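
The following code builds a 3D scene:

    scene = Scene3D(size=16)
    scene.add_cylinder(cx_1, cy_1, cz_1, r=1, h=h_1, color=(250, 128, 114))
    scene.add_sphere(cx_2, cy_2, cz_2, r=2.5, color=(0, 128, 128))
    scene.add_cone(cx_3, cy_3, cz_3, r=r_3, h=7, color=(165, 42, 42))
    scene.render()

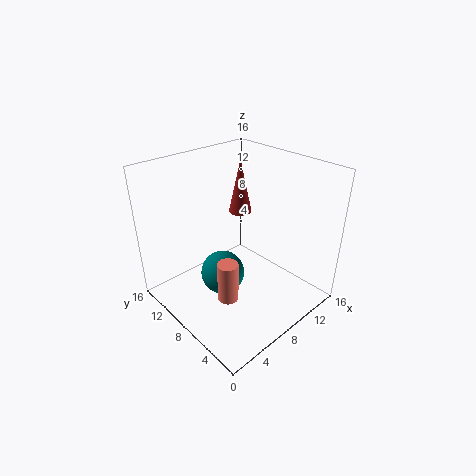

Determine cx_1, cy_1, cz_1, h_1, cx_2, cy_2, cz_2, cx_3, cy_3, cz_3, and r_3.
cx_1 = 3; cy_1 = 4; cz_1 = 5; h_1 = 4; cx_2 = 6.5; cy_2 = 9; cz_2 = 3.5; cx_3 = 13.5; cy_3 = 13.5; cz_3 = 7.5; r_3 = 1.5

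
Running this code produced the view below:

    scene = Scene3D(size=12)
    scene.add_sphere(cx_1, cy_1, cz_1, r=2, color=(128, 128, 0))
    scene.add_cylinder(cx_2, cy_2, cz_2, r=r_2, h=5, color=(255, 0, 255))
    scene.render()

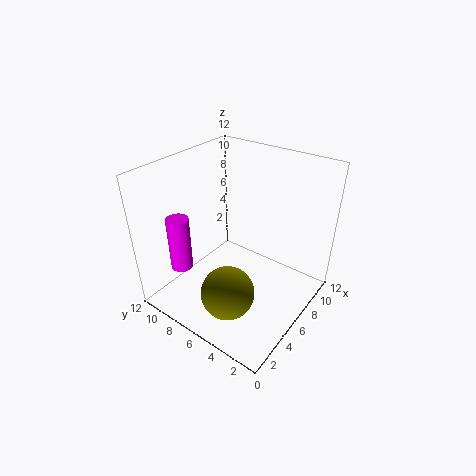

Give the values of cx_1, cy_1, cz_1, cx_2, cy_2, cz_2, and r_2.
cx_1 = 2; cy_1 = 4; cz_1 = 4; cx_2 = 4; cy_2 = 11; cz_2 = 2; r_2 = 1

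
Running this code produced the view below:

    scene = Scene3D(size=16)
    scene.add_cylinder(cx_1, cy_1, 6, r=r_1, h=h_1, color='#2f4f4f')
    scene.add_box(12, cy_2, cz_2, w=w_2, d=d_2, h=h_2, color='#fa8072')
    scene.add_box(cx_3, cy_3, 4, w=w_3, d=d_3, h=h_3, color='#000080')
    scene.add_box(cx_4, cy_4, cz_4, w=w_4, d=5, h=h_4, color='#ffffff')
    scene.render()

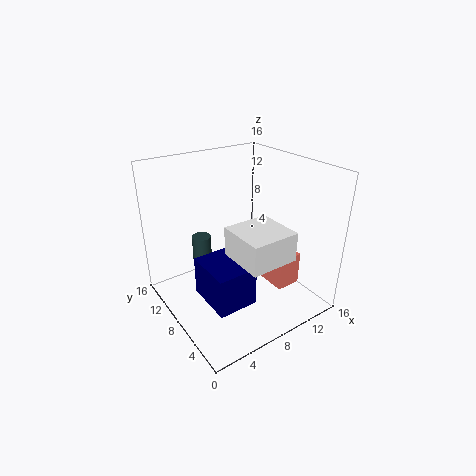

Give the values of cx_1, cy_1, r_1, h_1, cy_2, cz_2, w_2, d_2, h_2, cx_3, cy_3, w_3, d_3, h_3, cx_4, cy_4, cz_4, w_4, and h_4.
cx_1 = 4; cy_1 = 9; r_1 = 1; h_1 = 3; cy_2 = 5; cz_2 = 1; w_2 = 3; d_2 = 5; h_2 = 4; cx_3 = 2; cy_3 = 2; w_3 = 4; d_3 = 5; h_3 = 4; cx_4 = 5; cy_4 = 1; cz_4 = 8; w_4 = 5; h_4 = 3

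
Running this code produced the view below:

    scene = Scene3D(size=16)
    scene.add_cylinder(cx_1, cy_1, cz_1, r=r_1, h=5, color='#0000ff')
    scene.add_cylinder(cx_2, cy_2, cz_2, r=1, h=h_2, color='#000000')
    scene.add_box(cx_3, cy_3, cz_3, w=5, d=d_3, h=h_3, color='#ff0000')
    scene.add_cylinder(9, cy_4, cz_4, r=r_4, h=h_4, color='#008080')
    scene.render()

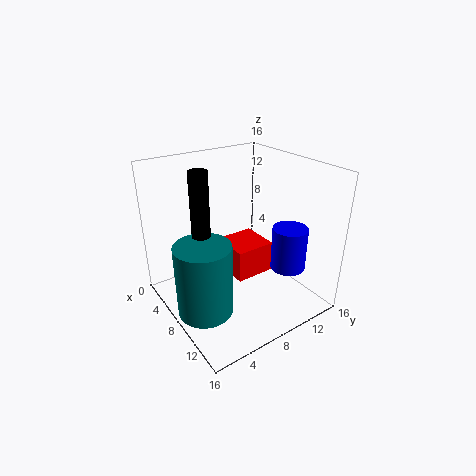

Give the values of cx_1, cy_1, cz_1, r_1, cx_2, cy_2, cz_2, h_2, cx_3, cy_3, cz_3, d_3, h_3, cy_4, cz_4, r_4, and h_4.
cx_1 = 11
cy_1 = 13
cz_1 = 4
r_1 = 2
cx_2 = 7
cy_2 = 4
cz_2 = 8
h_2 = 8
cx_3 = 2
cy_3 = 9
cz_3 = 1
d_3 = 5
h_3 = 4
cy_4 = 3
cz_4 = 1
r_4 = 3
h_4 = 8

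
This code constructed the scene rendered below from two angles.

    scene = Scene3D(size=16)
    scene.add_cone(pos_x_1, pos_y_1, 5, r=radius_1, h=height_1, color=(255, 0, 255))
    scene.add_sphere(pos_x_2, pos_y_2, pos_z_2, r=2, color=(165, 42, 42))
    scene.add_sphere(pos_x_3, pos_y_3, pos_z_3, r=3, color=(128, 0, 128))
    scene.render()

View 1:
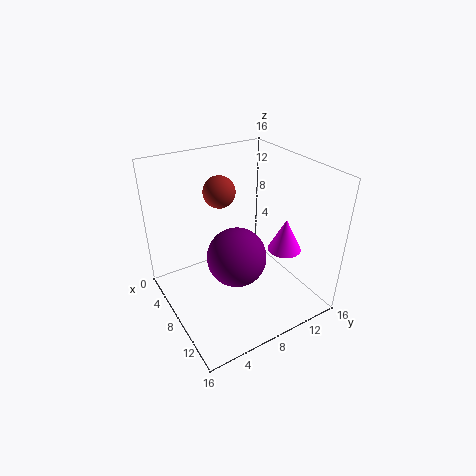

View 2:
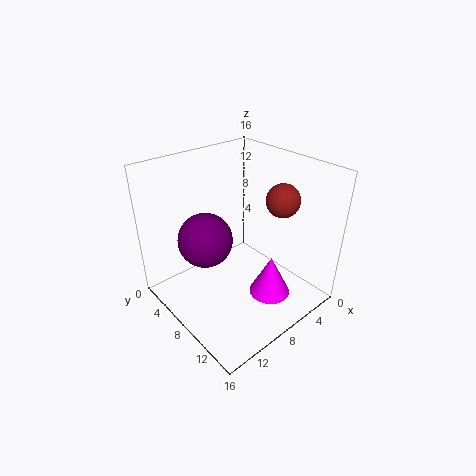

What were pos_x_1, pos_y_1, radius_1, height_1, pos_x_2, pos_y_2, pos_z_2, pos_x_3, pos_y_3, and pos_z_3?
pos_x_1 = 9, pos_y_1 = 14, radius_1 = 2, height_1 = 4, pos_x_2 = 2, pos_y_2 = 9, pos_z_2 = 11, pos_x_3 = 11, pos_y_3 = 6, pos_z_3 = 8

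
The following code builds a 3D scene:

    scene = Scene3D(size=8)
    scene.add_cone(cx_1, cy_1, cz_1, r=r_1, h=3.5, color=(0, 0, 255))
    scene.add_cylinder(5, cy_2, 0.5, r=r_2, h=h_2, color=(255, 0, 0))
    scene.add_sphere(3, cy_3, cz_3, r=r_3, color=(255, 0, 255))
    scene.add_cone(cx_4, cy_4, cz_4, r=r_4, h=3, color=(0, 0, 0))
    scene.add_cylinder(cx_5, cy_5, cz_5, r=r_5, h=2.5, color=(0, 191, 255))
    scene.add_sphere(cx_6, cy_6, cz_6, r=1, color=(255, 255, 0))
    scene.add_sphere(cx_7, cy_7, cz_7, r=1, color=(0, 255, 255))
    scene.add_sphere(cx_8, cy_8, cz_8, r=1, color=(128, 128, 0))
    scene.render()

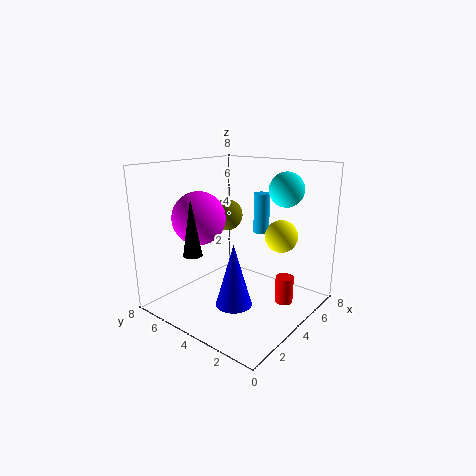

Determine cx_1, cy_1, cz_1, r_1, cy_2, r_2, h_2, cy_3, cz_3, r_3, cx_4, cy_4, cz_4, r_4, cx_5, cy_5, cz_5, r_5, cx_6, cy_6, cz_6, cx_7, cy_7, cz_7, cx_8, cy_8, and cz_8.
cx_1 = 3; cy_1 = 3.5; cz_1 = 0.5; r_1 = 1; cy_2 = 1.5; r_2 = 0.5; h_2 = 1.5; cy_3 = 6; cz_3 = 5; r_3 = 1.5; cx_4 = 1.5; cy_4 = 5; cz_4 = 3.5; r_4 = 0.5; cx_5 = 7; cy_5 = 4.5; cz_5 = 3.5; r_5 = 0.5; cx_6 = 7; cy_6 = 3; cz_6 = 3.5; cx_7 = 6.5; cy_7 = 2.5; cz_7 = 6.5; cx_8 = 6; cy_8 = 6.5; cz_8 = 4.5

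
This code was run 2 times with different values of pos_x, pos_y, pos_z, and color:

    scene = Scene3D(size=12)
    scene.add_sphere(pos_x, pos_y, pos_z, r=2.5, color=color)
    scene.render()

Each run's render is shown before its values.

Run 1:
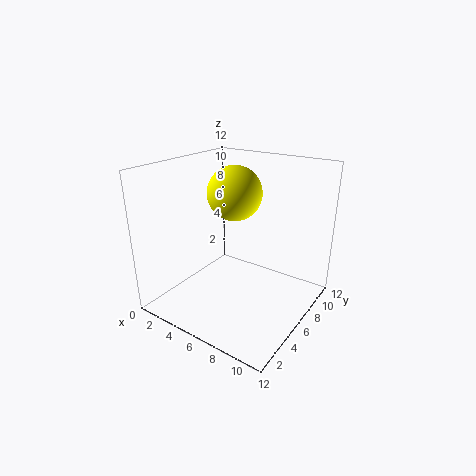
pos_x = 3.75; pos_y = 8.75; pos_z = 8.75; color = 'yellow'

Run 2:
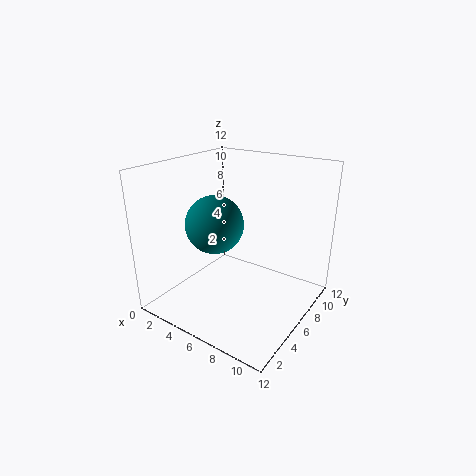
pos_x = 3.75; pos_y = 5.75; pos_z = 6.75; color = 'teal'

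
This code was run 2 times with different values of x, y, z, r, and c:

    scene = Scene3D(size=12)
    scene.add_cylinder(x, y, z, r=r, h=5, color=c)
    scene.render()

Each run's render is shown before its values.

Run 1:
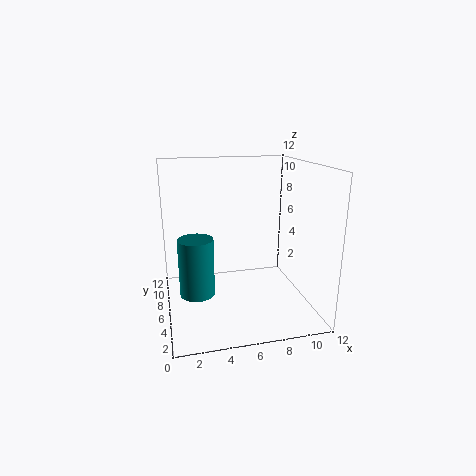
x = 2.5
y = 6.5
z = 1
r = 1.5
c = 'teal'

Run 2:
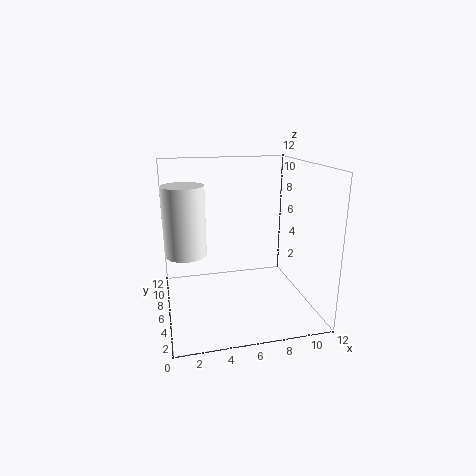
x = 1.5
y = 3.5
z = 6
r = 1.5
c = 'white'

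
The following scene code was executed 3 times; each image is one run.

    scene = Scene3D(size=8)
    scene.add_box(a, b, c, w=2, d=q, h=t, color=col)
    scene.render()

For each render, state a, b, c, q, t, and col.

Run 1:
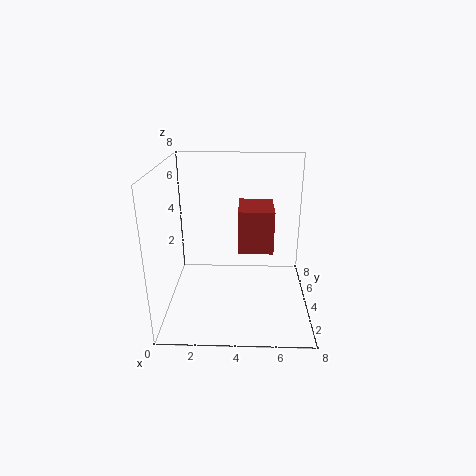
a = 4
b = 4
c = 3
q = 2.5
t = 2.5
col = 'brown'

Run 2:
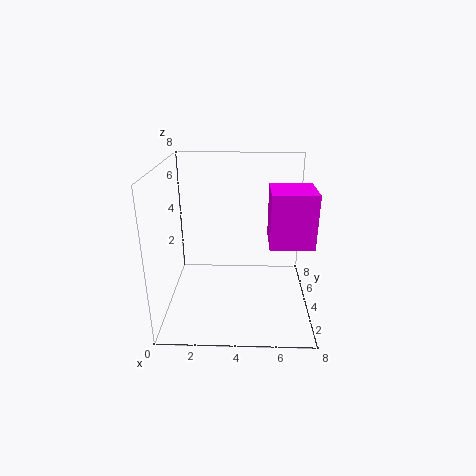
a = 5.5
b = 0.5
c = 5
q = 2
t = 2.5
col = 'magenta'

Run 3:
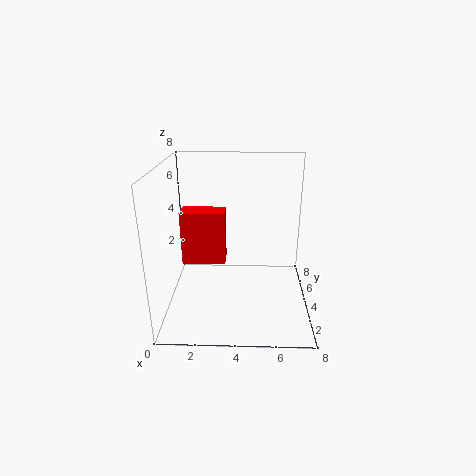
a = 1.5
b = 1
c = 4
q = 1
t = 2.5
col = 'red'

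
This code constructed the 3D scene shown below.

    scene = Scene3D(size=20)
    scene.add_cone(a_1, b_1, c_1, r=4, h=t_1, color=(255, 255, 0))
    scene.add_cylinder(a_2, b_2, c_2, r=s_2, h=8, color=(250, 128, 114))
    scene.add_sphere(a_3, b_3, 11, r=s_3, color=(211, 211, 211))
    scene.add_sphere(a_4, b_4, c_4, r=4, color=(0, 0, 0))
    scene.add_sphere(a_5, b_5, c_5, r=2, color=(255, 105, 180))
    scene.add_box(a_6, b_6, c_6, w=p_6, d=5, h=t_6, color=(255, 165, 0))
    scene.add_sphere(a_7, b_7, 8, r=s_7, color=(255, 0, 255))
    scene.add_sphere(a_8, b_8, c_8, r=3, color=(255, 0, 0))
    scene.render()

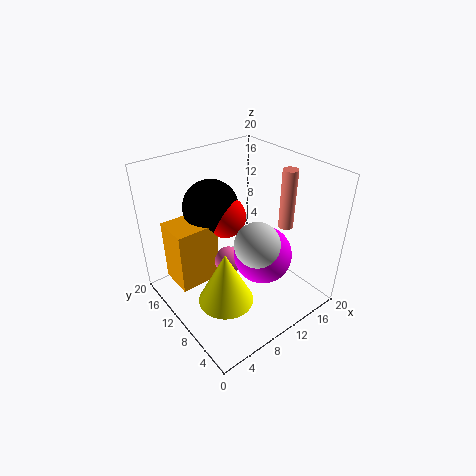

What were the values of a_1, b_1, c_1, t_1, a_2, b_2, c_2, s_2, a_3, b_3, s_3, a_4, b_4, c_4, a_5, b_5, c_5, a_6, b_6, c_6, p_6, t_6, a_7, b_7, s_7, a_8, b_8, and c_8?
a_1 = 7; b_1 = 9; c_1 = 1; t_1 = 8; a_2 = 15; b_2 = 6; c_2 = 12; s_2 = 1; a_3 = 10; b_3 = 6; s_3 = 3; a_4 = 9; b_4 = 15; c_4 = 13; a_5 = 9; b_5 = 11; c_5 = 6; a_6 = 2; b_6 = 12; c_6 = 3; p_6 = 6; t_6 = 9; a_7 = 12; b_7 = 7; s_7 = 4; a_8 = 10; b_8 = 13; c_8 = 12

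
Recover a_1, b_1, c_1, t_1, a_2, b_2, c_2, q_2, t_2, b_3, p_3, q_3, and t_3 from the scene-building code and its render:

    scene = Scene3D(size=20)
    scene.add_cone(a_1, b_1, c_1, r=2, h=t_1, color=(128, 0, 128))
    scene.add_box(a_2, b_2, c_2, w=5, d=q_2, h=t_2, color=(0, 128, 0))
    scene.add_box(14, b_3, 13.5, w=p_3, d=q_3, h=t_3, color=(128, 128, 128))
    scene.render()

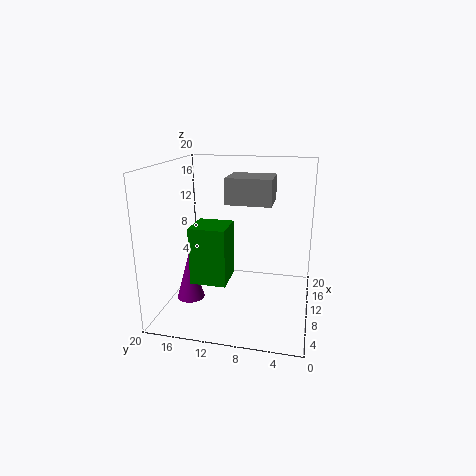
a_1 = 9, b_1 = 17, c_1 = 0.5, t_1 = 7, a_2 = 6.5, b_2 = 11, c_2 = 4, q_2 = 5, t_2 = 8, b_3 = 6, p_3 = 6, q_3 = 7, t_3 = 4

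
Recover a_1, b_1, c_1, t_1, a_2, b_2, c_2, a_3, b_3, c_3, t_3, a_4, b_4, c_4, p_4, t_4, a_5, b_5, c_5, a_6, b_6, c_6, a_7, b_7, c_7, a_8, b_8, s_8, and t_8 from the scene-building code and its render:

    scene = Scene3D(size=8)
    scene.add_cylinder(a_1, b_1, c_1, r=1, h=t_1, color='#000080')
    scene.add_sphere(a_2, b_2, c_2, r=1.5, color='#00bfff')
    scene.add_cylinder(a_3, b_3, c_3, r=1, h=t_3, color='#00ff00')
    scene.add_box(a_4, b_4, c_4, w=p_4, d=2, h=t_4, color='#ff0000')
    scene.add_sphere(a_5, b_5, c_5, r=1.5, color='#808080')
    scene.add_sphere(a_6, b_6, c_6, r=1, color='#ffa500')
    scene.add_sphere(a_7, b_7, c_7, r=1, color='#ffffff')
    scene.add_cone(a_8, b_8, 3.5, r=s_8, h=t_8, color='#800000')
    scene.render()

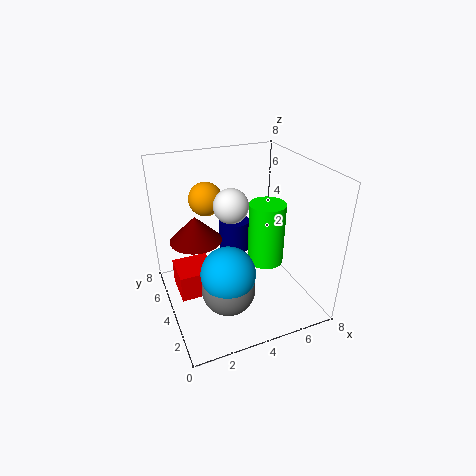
a_1 = 5
b_1 = 7
c_1 = 1.5
t_1 = 2
a_2 = 3
b_2 = 3
c_2 = 2.5
a_3 = 5.5
b_3 = 3.5
c_3 = 2.5
t_3 = 3.5
a_4 = 0.5
b_4 = 3.5
c_4 = 1
p_4 = 2
t_4 = 1.5
a_5 = 3
b_5 = 3
c_5 = 1.5
a_6 = 3
b_6 = 6.5
c_6 = 5.5
a_7 = 4
b_7 = 5
c_7 = 5.5
a_8 = 2
b_8 = 5.5
s_8 = 1.5
t_8 = 1.5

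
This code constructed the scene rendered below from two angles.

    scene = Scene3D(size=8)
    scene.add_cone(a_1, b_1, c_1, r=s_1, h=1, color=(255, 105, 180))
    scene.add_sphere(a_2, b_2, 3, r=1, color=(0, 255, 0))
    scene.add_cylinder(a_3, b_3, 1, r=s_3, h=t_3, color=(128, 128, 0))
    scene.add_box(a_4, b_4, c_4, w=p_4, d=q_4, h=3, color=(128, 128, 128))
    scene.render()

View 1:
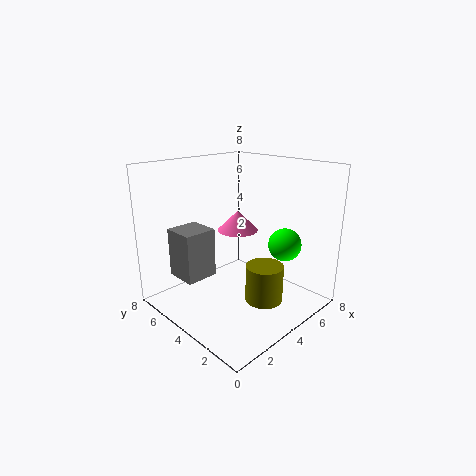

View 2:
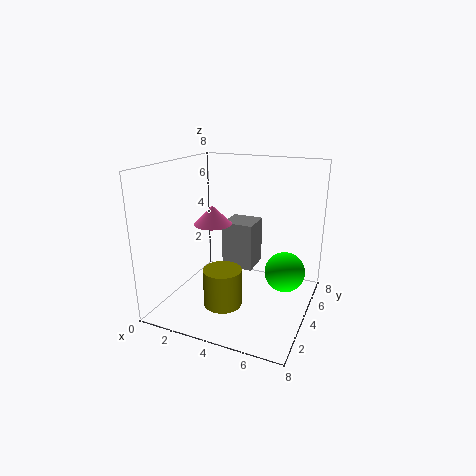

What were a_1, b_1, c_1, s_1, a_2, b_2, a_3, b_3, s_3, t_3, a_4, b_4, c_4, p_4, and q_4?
a_1 = 3, b_1 = 3, c_1 = 5, s_1 = 1, a_2 = 7, b_2 = 3, a_3 = 4, b_3 = 2, s_3 = 1, t_3 = 2, a_4 = 2, b_4 = 6, c_4 = 1, p_4 = 2, q_4 = 2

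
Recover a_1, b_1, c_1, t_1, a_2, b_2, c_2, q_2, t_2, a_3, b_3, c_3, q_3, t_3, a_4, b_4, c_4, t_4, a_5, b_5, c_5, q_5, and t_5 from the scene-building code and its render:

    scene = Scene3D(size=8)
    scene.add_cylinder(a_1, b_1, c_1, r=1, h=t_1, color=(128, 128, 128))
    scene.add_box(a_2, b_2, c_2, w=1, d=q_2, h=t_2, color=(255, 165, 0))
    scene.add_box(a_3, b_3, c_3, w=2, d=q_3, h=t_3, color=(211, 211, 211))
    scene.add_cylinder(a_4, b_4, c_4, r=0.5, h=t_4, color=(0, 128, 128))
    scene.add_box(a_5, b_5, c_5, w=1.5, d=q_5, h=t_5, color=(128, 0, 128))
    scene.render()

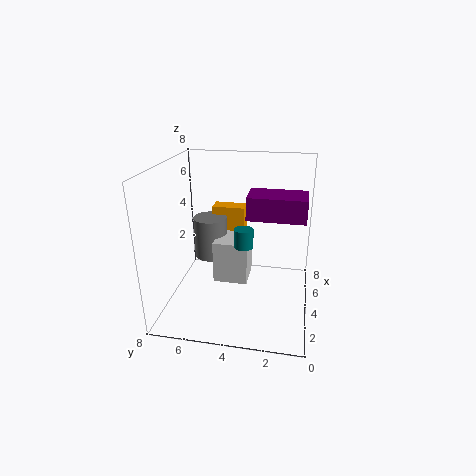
a_1 = 5.5; b_1 = 6; c_1 = 2; t_1 = 2.5; a_2 = 6; b_2 = 4; c_2 = 3.5; q_2 = 2; t_2 = 1.5; a_3 = 4; b_3 = 3.5; c_3 = 1; q_3 = 2; t_3 = 2.5; a_4 = 3; b_4 = 3.5; c_4 = 4; t_4 = 1; a_5 = 0.5; b_5 = 0.5; c_5 = 6.5; q_5 = 2.5; t_5 = 1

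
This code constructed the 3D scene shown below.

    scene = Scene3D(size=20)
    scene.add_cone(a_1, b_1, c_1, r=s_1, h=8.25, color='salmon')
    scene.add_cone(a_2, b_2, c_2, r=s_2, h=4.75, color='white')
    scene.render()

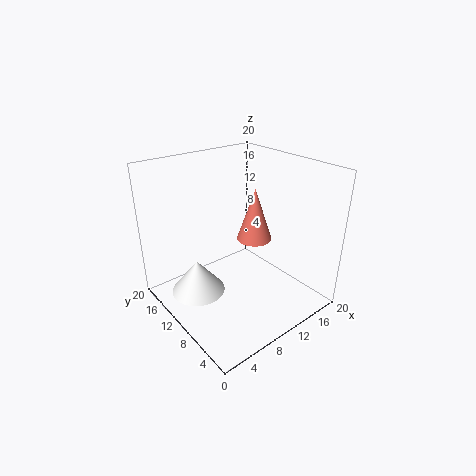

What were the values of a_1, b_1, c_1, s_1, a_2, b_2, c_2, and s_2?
a_1 = 15.75, b_1 = 13, c_1 = 6.75, s_1 = 2.75, a_2 = 4.5, b_2 = 12.25, c_2 = 2.5, s_2 = 3.75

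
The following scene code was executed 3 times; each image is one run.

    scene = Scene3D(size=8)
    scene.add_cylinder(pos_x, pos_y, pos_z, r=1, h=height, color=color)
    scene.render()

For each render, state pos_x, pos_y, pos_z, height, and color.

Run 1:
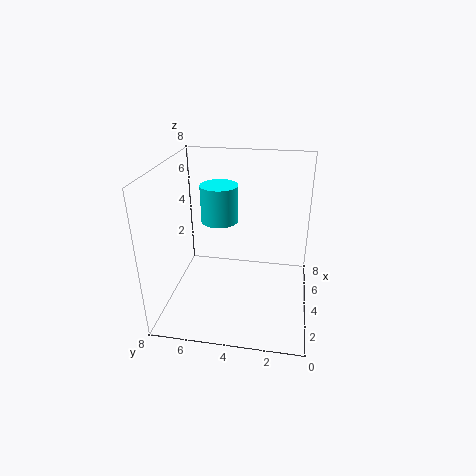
pos_x = 4
pos_y = 5
pos_z = 5
height = 2
color = 'cyan'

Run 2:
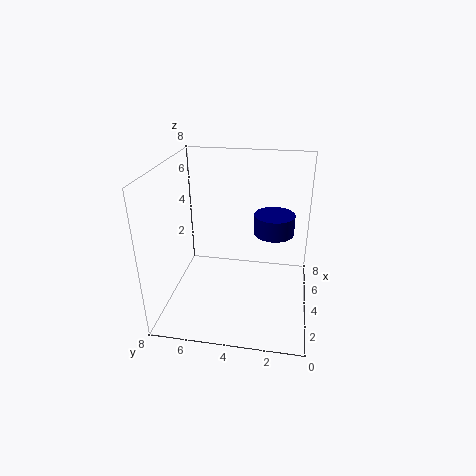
pos_x = 3
pos_y = 2
pos_z = 5
height = 1
color = 'navy'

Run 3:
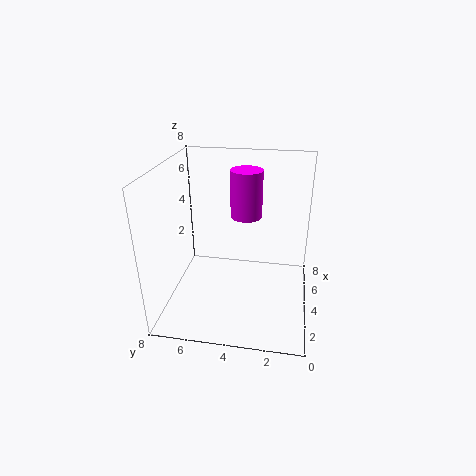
pos_x = 7
pos_y = 4
pos_z = 4
height = 3
color = 'magenta'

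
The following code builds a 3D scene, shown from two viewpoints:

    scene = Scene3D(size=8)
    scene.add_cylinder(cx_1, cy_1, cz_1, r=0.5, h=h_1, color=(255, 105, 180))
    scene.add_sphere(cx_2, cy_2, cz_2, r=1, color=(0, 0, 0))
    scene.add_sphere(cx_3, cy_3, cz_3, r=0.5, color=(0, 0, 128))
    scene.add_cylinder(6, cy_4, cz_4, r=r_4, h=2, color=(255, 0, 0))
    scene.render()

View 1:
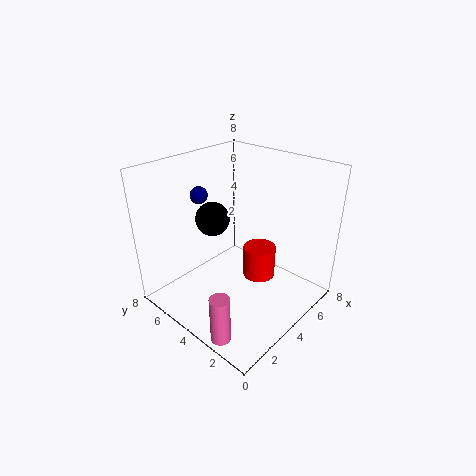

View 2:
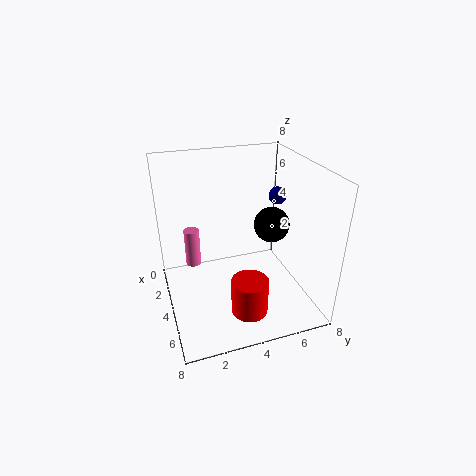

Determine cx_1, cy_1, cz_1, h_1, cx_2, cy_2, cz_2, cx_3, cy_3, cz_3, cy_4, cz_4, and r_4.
cx_1 = 0.5; cy_1 = 2; cz_1 = 0.5; h_1 = 2.5; cx_2 = 4; cy_2 = 6; cz_2 = 4.5; cx_3 = 3.5; cy_3 = 6.5; cz_3 = 6; cy_4 = 4; cz_4 = 0.5; r_4 = 1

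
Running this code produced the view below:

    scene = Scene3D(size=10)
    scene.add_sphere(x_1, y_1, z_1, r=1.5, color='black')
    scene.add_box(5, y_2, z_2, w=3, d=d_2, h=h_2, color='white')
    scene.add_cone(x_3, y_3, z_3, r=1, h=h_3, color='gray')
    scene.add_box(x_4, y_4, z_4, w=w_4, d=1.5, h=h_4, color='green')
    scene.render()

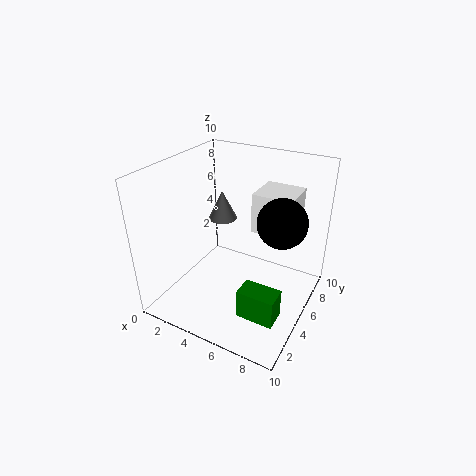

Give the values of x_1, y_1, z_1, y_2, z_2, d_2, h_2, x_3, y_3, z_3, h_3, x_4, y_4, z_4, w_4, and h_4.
x_1 = 8.5, y_1 = 4, z_1 = 7.5, y_2 = 7, z_2 = 4.5, d_2 = 3, h_2 = 3, x_3 = 3.5, y_3 = 5.5, z_3 = 6, h_3 = 2, x_4 = 6.5, y_4 = 2, z_4 = 1, w_4 = 2.5, h_4 = 2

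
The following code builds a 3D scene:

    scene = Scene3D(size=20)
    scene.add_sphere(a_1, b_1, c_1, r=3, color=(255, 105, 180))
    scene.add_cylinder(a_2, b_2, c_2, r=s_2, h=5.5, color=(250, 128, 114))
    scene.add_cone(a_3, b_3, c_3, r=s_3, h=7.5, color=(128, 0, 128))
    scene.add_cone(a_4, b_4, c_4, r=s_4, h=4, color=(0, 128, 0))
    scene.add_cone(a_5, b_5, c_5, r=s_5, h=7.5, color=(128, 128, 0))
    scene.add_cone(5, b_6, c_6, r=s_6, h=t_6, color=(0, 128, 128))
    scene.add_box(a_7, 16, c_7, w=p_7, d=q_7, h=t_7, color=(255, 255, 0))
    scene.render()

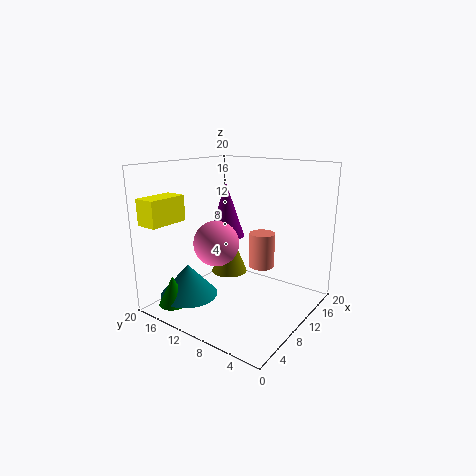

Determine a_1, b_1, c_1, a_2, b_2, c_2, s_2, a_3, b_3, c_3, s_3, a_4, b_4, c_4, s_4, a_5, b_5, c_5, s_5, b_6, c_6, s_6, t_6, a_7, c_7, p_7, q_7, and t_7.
a_1 = 6.5
b_1 = 11
c_1 = 10
a_2 = 16.5
b_2 = 10
c_2 = 3.5
s_2 = 2
a_3 = 10
b_3 = 12
c_3 = 10
s_3 = 2.5
a_4 = 2.5
b_4 = 15.5
c_4 = 1.5
s_4 = 2
a_5 = 16.5
b_5 = 16.5
c_5 = 1
s_5 = 3
b_6 = 15
c_6 = 2
s_6 = 4
t_6 = 4.5
a_7 = 0.5
c_7 = 12.5
p_7 = 5.5
q_7 = 3
t_7 = 3.5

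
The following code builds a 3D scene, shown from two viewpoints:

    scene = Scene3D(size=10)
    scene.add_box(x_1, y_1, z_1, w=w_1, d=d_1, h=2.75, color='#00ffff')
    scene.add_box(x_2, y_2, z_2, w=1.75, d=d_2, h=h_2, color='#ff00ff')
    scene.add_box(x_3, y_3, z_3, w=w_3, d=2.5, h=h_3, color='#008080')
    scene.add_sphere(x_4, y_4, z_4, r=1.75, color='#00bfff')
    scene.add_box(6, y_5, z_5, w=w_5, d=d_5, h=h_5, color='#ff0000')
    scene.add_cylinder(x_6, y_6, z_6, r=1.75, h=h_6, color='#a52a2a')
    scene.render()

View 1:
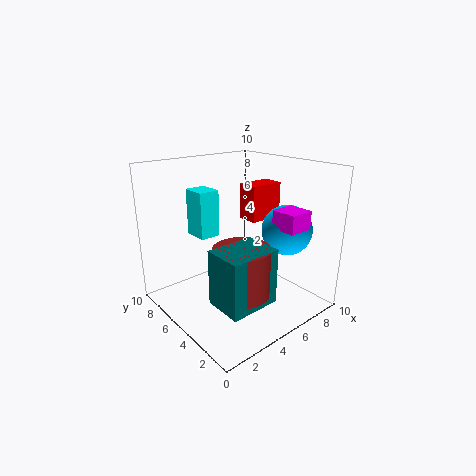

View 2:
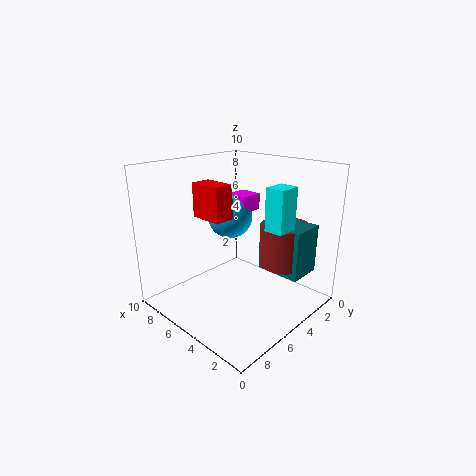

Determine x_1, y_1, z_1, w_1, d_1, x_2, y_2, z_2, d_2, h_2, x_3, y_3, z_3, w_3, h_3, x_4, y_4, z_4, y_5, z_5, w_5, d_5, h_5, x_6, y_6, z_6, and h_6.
x_1 = 1.25
y_1 = 3.75
z_1 = 6.25
w_1 = 1.25
d_1 = 1.5
x_2 = 6.25
y_2 = 1.25
z_2 = 6
d_2 = 1.75
h_2 = 1.25
x_3 = 1.25
y_3 = 0.75
z_3 = 2.25
w_3 = 3.25
h_3 = 3.5
x_4 = 7.75
y_4 = 3
z_4 = 5.5
y_5 = 4.5
z_5 = 6
w_5 = 2.5
d_5 = 1.5
h_5 = 2.5
x_6 = 3
y_6 = 2.25
z_6 = 2.75
h_6 = 3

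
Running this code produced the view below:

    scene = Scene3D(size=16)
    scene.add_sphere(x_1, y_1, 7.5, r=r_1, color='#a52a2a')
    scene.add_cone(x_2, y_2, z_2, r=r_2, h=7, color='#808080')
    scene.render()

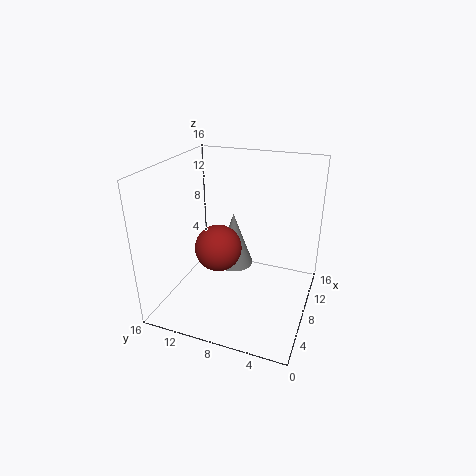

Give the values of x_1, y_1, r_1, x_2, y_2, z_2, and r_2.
x_1 = 6; y_1 = 9.5; r_1 = 2.5; x_2 = 13; y_2 = 10.5; z_2 = 1.5; r_2 = 2.5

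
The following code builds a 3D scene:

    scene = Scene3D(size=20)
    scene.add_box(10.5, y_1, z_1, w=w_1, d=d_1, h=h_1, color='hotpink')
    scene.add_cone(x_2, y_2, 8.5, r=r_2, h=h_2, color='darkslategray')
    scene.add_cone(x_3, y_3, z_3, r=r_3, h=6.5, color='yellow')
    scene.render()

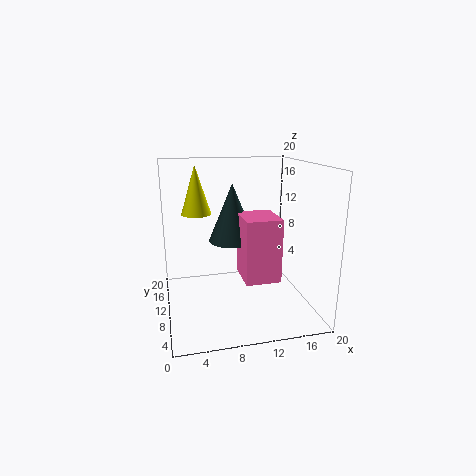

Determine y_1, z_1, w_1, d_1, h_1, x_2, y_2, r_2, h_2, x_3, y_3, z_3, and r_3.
y_1 = 7, z_1 = 4, w_1 = 5, d_1 = 6, h_1 = 9, x_2 = 10, y_2 = 13.5, r_2 = 3.5, h_2 = 8.5, x_3 = 4.5, y_3 = 11, z_3 = 13.5, r_3 = 2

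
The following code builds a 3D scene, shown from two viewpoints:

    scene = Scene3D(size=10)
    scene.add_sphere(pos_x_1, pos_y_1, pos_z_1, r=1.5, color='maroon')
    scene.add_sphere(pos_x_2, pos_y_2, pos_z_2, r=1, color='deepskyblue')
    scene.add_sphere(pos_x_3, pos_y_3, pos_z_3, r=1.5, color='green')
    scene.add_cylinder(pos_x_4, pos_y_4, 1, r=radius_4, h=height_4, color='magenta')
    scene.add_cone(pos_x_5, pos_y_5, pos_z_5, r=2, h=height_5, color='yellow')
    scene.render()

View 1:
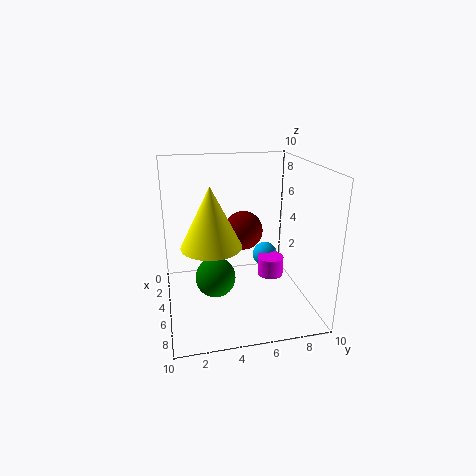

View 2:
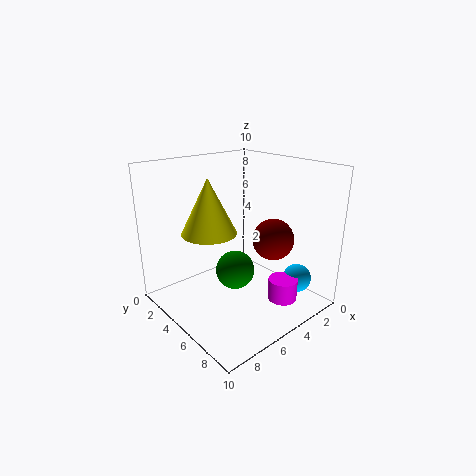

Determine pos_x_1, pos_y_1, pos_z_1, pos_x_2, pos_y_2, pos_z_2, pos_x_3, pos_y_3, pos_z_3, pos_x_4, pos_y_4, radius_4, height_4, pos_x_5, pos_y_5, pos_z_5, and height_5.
pos_x_1 = 2.5; pos_y_1 = 6; pos_z_1 = 4.5; pos_x_2 = 2; pos_y_2 = 8; pos_z_2 = 2; pos_x_3 = 4; pos_y_3 = 3.5; pos_z_3 = 1.5; pos_x_4 = 3.5; pos_y_4 = 8; radius_4 = 1; height_4 = 1.5; pos_x_5 = 6; pos_y_5 = 3; pos_z_5 = 5; height_5 = 4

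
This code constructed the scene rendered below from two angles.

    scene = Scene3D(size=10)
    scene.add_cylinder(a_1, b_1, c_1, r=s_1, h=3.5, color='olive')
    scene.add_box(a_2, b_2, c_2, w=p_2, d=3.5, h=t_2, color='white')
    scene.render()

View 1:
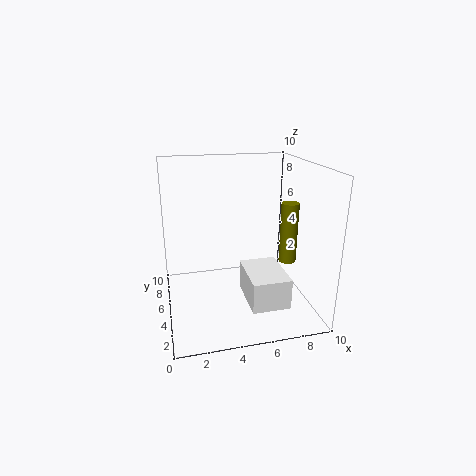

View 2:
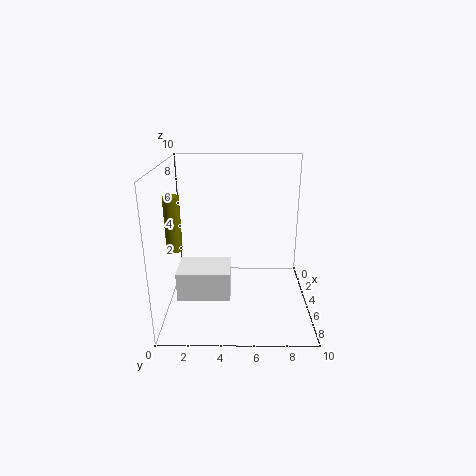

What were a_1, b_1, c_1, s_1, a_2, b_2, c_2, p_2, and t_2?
a_1 = 7, b_1 = 1, c_1 = 5, s_1 = 0.5, a_2 = 5, b_2 = 1, c_2 = 1.5, p_2 = 2.5, t_2 = 2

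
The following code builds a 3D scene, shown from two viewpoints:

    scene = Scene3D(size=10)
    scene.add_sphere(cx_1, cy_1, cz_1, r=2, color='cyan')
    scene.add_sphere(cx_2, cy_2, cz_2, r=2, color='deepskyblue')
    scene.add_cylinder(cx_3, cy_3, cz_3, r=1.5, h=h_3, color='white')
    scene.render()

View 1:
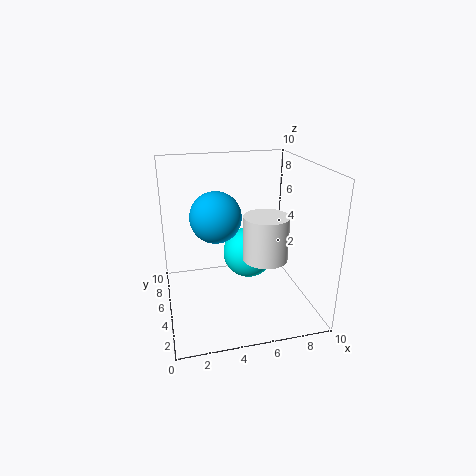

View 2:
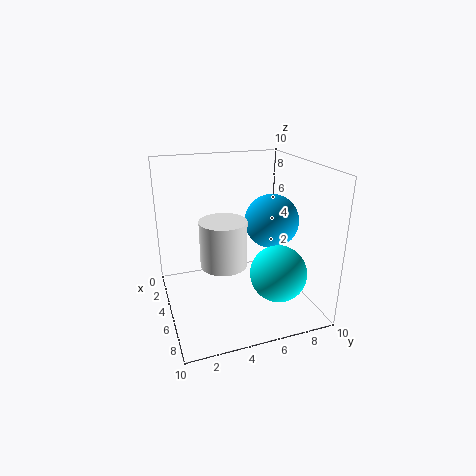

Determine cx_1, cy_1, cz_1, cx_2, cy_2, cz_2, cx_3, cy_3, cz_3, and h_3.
cx_1 = 6.5, cy_1 = 7.5, cz_1 = 2.5, cx_2 = 4, cy_2 = 8, cz_2 = 5.5, cx_3 = 6.5, cy_3 = 3.5, cz_3 = 4, h_3 = 3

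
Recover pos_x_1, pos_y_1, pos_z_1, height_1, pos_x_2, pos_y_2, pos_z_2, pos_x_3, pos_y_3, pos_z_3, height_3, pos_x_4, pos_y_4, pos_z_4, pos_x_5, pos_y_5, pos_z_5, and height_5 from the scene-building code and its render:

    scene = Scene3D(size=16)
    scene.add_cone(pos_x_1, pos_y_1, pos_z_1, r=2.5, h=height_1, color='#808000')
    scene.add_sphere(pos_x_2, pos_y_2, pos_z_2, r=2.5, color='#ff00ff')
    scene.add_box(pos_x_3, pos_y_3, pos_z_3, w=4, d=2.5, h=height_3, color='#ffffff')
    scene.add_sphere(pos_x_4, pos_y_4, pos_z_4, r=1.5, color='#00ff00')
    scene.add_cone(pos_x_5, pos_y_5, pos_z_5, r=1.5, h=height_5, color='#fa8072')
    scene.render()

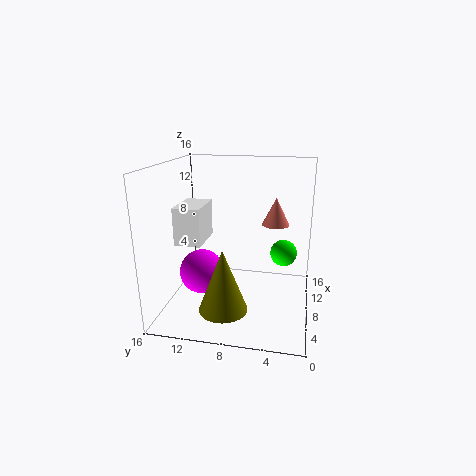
pos_x_1 = 3; pos_y_1 = 8.5; pos_z_1 = 2; height_1 = 6.5; pos_x_2 = 7; pos_y_2 = 12; pos_z_2 = 4; pos_x_3 = 1; pos_y_3 = 10; pos_z_3 = 9.5; height_3 = 3.5; pos_x_4 = 9.5; pos_y_4 = 3; pos_z_4 = 6; pos_x_5 = 9; pos_y_5 = 4; pos_z_5 = 9.5; height_5 = 3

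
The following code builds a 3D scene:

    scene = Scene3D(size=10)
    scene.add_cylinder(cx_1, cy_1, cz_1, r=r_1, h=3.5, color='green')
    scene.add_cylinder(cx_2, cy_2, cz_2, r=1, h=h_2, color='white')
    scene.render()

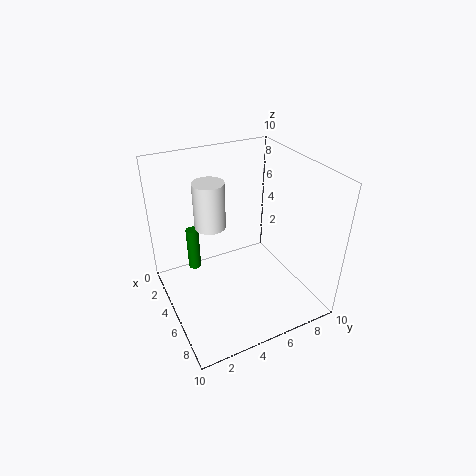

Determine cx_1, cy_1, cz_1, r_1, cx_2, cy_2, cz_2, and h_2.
cx_1 = 1; cy_1 = 3; cz_1 = 0.5; r_1 = 0.5; cx_2 = 5; cy_2 = 3; cz_2 = 6.5; h_2 = 3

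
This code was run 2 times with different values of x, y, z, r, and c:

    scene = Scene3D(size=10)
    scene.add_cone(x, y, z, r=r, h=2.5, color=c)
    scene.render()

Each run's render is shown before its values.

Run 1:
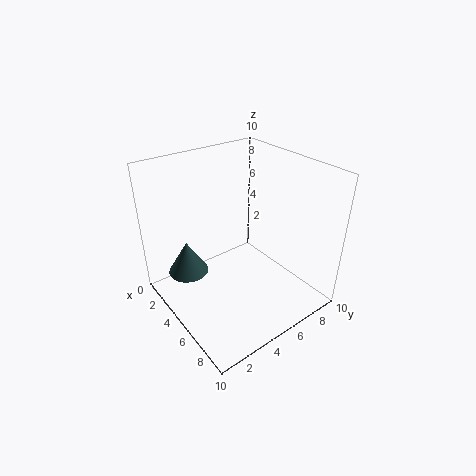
x = 2, y = 2.5, z = 1.5, r = 1.5, c = 'darkslategray'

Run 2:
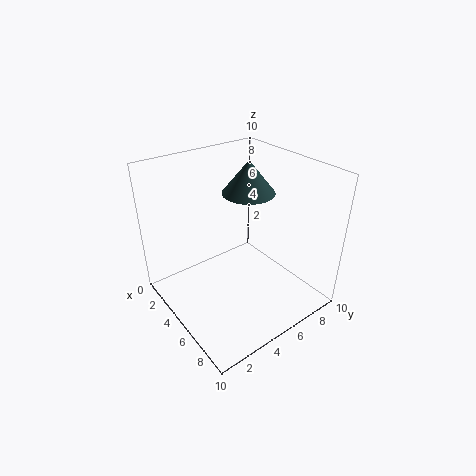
x = 3, y = 7.5, z = 7, r = 2, c = 'darkslategray'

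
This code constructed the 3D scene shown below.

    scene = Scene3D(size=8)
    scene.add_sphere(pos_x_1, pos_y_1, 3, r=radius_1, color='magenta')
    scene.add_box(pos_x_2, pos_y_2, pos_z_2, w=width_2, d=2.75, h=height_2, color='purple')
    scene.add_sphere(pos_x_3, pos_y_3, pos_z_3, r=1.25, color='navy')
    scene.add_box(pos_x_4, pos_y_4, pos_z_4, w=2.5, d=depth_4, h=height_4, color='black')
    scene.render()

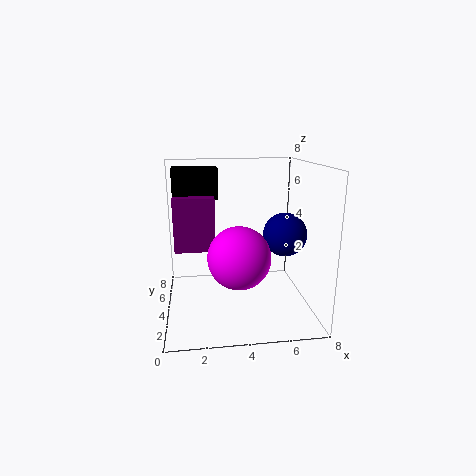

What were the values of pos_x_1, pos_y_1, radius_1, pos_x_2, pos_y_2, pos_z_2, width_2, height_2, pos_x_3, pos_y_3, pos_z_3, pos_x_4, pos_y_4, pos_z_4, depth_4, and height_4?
pos_x_1 = 4
pos_y_1 = 3.5
radius_1 = 1.75
pos_x_2 = 0.5
pos_y_2 = 4
pos_z_2 = 3.25
width_2 = 2.25
height_2 = 3
pos_x_3 = 6.75
pos_y_3 = 4.25
pos_z_3 = 4
pos_x_4 = 0.5
pos_y_4 = 4.75
pos_z_4 = 6
depth_4 = 1.25
height_4 = 1.75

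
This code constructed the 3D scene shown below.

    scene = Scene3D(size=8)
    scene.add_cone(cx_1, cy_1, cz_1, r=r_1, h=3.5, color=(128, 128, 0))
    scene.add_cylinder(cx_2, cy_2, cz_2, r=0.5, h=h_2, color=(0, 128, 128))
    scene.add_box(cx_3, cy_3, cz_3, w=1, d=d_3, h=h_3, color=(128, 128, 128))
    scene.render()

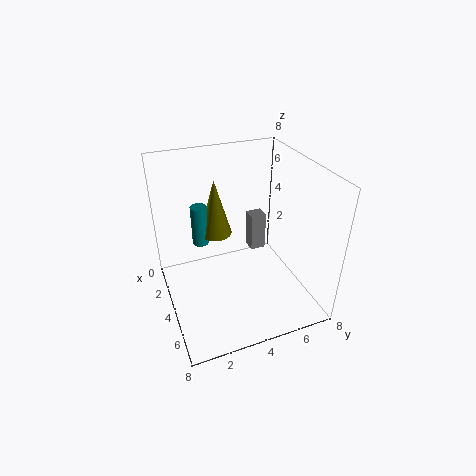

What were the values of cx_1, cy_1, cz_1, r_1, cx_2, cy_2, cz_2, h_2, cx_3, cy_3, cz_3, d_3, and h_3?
cx_1 = 1.5, cy_1 = 3.5, cz_1 = 3, r_1 = 1, cx_2 = 1.5, cy_2 = 2.5, cz_2 = 2.5, h_2 = 2.5, cx_3 = 0.5, cy_3 = 6, cz_3 = 1, d_3 = 1, h_3 = 2.5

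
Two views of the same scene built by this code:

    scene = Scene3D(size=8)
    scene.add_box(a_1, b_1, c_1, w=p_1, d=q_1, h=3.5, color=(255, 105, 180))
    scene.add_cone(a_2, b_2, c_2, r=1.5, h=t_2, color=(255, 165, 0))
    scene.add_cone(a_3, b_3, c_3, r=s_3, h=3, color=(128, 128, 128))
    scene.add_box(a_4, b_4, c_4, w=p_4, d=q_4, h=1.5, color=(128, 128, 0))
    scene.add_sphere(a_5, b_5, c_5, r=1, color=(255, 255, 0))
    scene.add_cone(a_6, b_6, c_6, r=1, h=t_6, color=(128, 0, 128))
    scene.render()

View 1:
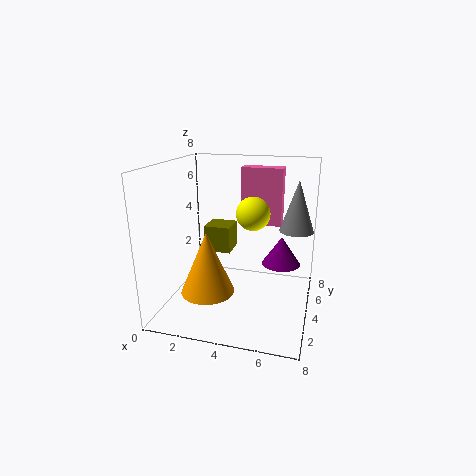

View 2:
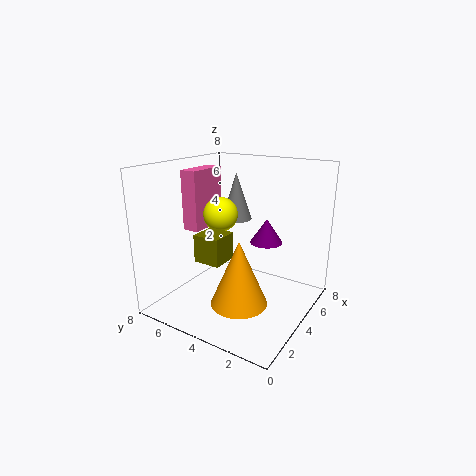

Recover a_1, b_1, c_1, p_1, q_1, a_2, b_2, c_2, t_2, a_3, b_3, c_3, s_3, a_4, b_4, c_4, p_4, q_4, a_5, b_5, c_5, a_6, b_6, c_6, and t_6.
a_1 = 3.5, b_1 = 6.5, c_1 = 4, p_1 = 2.5, q_1 = 1, a_2 = 2.5, b_2 = 3, c_2 = 1, t_2 = 3.5, a_3 = 7, b_3 = 6, c_3 = 4, s_3 = 1, a_4 = 2, b_4 = 4, c_4 = 3, p_4 = 1.5, q_4 = 1.5, a_5 = 4.5, b_5 = 5.5, c_5 = 5, a_6 = 6.5, b_6 = 3.5, c_6 = 3, t_6 = 1.5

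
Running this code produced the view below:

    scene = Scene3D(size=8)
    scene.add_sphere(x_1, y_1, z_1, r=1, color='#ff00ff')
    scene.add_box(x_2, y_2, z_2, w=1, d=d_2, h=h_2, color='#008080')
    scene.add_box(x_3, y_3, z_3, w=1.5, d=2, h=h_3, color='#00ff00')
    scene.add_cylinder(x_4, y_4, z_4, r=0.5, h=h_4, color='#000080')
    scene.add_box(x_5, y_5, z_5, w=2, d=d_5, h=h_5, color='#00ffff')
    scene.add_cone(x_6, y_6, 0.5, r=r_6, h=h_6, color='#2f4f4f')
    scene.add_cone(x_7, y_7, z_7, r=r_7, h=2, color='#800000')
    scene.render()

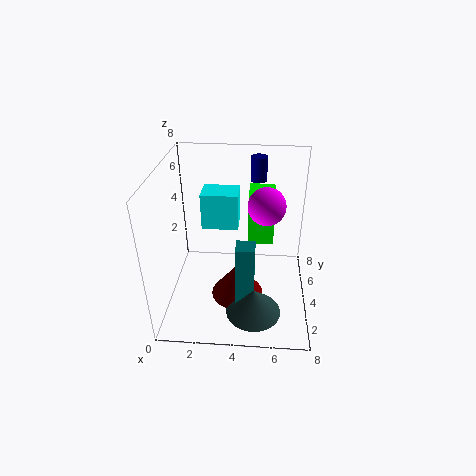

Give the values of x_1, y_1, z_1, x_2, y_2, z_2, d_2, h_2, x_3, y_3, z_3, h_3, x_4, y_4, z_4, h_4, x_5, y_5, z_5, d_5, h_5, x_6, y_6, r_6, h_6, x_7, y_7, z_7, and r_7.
x_1 = 5.5, y_1 = 4, z_1 = 6, x_2 = 4, y_2 = 2, z_2 = 1, d_2 = 1, h_2 = 3.5, x_3 = 4.5, y_3 = 5, z_3 = 3, h_3 = 3, x_4 = 5, y_4 = 7.5, z_4 = 6, h_4 = 1.5, x_5 = 2, y_5 = 4, z_5 = 4.5, d_5 = 1.5, h_5 = 2, x_6 = 5, y_6 = 2, r_6 = 1.5, h_6 = 1.5, x_7 = 4, y_7 = 3.5, z_7 = 0.5, r_7 = 1.5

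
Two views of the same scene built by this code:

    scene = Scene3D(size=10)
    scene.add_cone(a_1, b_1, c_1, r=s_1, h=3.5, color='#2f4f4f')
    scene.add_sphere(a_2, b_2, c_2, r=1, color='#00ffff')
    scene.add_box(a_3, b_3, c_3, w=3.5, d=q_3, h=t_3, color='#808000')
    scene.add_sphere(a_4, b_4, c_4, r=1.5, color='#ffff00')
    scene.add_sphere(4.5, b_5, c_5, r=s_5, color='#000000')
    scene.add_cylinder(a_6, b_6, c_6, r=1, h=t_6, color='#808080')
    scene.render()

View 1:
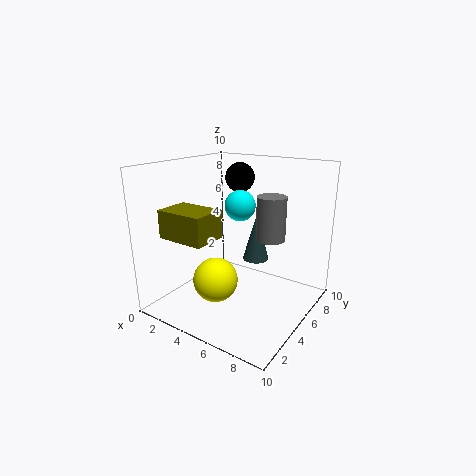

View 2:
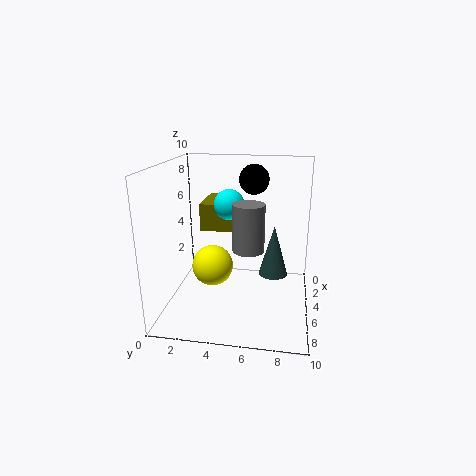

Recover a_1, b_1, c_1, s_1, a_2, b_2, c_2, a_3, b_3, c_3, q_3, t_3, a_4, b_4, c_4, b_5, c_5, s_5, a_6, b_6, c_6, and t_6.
a_1 = 5, b_1 = 7.5, c_1 = 2.5, s_1 = 1, a_2 = 5.5, b_2 = 4.5, c_2 = 7.5, a_3 = 0.5, b_3 = 2, c_3 = 5, q_3 = 2.5, t_3 = 2, a_4 = 4.5, b_4 = 3, c_4 = 2.5, b_5 = 6, c_5 = 9, s_5 = 1, a_6 = 7, b_6 = 6, c_6 = 5, t_6 = 3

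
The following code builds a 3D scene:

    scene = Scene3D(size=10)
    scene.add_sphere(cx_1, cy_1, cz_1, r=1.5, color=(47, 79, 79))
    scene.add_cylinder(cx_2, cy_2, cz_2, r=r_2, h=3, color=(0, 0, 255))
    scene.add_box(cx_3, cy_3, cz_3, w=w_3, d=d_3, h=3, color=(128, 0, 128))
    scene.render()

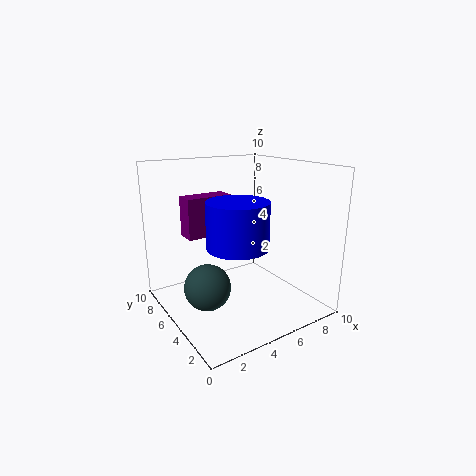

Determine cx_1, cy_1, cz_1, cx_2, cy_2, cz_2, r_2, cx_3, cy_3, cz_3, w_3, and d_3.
cx_1 = 2, cy_1 = 4, cz_1 = 2.5, cx_2 = 4, cy_2 = 3.5, cz_2 = 5, r_2 = 2, cx_3 = 2.5, cy_3 = 7.5, cz_3 = 4.5, w_3 = 3.5, d_3 = 1.5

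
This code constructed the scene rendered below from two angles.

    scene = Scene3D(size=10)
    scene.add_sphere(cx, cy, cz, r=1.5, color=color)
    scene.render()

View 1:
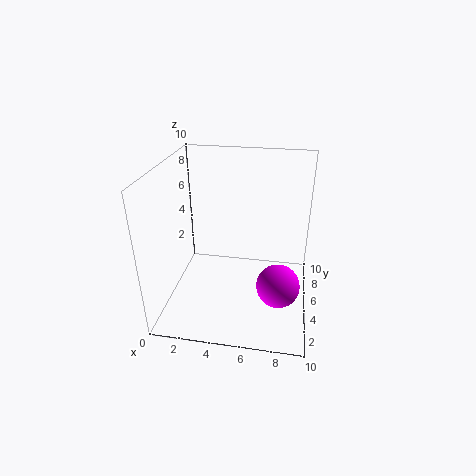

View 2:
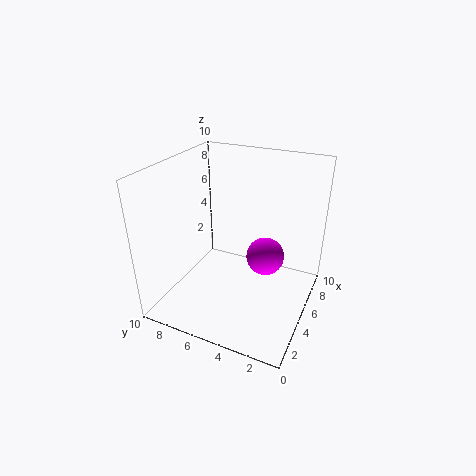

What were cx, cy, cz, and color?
cx = 8; cy = 4; cz = 2; color = 'magenta'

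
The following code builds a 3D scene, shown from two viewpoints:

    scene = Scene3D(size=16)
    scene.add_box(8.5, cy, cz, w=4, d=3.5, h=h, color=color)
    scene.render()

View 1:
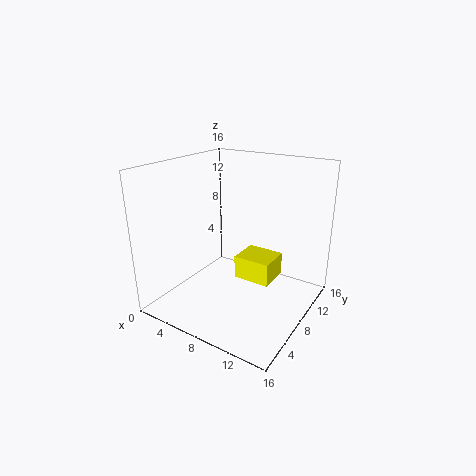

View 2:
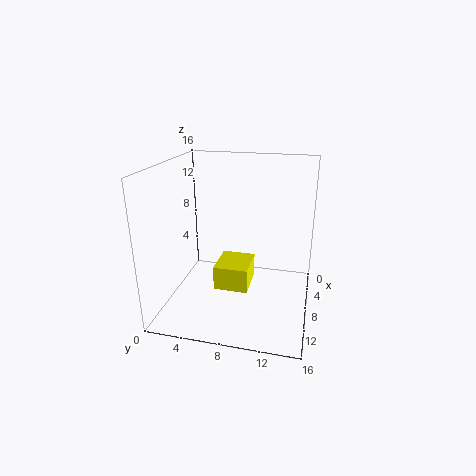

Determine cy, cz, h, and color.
cy = 6.5; cz = 4; h = 2.5; color = 'yellow'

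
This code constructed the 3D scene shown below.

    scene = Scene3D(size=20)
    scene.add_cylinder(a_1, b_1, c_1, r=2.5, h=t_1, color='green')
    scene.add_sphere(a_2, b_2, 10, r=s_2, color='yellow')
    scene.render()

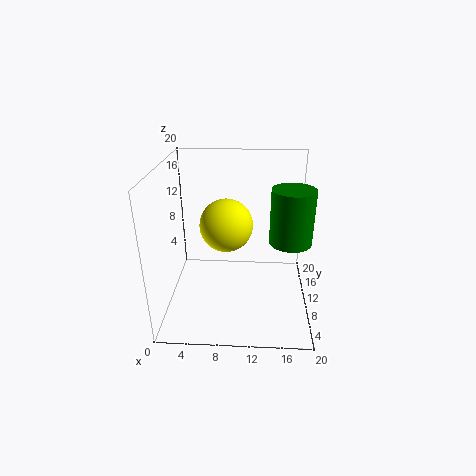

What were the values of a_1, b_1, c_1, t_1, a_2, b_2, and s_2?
a_1 = 16.5
b_1 = 4.5
c_1 = 12.5
t_1 = 6.5
a_2 = 8
b_2 = 14
s_2 = 4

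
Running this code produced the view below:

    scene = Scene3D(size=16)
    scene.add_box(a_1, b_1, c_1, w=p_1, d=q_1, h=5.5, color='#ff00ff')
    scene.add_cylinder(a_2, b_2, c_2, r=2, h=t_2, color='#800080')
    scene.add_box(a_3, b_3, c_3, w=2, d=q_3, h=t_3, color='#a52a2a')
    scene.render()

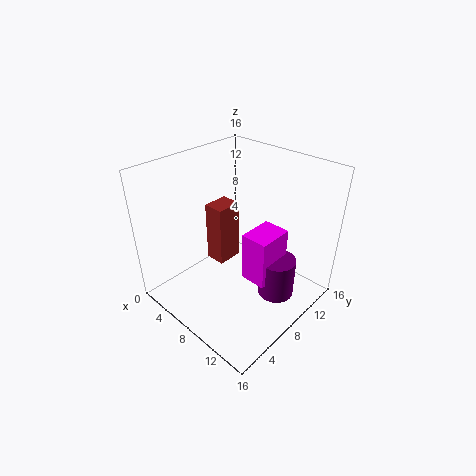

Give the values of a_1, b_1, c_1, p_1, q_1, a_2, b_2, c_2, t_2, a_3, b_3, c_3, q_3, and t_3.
a_1 = 9.5
b_1 = 7
c_1 = 4
p_1 = 3
q_1 = 4
a_2 = 12.5
b_2 = 9.5
c_2 = 2
t_2 = 4.5
a_3 = 7.5
b_3 = 4
c_3 = 7.5
q_3 = 2.5
t_3 = 6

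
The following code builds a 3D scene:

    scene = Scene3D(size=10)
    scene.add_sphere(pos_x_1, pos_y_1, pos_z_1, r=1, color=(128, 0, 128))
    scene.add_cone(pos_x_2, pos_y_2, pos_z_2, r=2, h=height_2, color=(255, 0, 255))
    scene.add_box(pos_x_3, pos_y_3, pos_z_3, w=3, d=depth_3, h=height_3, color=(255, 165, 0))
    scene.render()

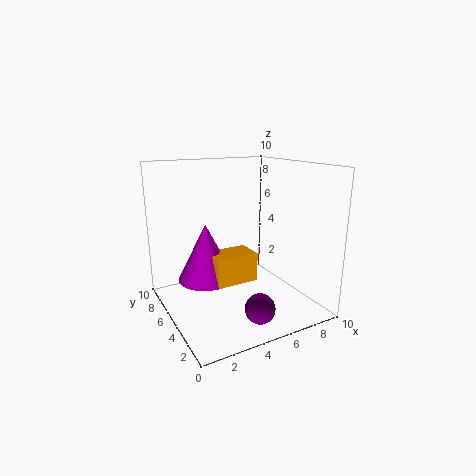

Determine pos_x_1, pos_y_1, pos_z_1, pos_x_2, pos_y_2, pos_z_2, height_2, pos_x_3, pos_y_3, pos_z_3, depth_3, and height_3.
pos_x_1 = 5, pos_y_1 = 2, pos_z_1 = 1, pos_x_2 = 3, pos_y_2 = 6, pos_z_2 = 2, height_2 = 4, pos_x_3 = 3, pos_y_3 = 4, pos_z_3 = 2, depth_3 = 2, height_3 = 2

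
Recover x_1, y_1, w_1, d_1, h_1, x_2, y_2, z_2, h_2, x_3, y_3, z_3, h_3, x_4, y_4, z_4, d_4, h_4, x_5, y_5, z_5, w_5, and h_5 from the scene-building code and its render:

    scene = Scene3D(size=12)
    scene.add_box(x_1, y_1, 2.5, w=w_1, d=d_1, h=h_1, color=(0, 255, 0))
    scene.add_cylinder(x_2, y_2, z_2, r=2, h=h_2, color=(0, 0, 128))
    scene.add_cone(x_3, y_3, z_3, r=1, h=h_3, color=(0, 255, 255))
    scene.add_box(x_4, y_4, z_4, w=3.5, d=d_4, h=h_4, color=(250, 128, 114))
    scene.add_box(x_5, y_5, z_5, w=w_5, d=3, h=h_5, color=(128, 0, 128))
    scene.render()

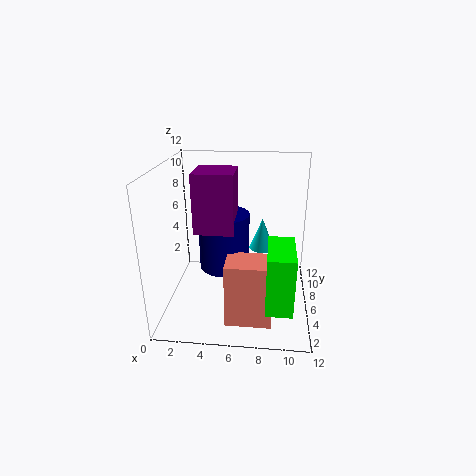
x_1 = 8.5, y_1 = 0.5, w_1 = 2, d_1 = 4, h_1 = 4.5, x_2 = 5, y_2 = 5, z_2 = 4, h_2 = 4.5, x_3 = 8, y_3 = 5.5, z_3 = 5.5, h_3 = 2.5, x_4 = 5.5, y_4 = 1, z_4 = 1, d_4 = 2.5, h_4 = 5, x_5 = 3, y_5 = 3, z_5 = 7.5, w_5 = 3, h_5 = 4.5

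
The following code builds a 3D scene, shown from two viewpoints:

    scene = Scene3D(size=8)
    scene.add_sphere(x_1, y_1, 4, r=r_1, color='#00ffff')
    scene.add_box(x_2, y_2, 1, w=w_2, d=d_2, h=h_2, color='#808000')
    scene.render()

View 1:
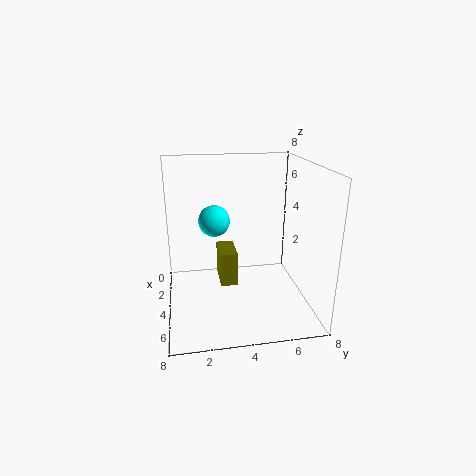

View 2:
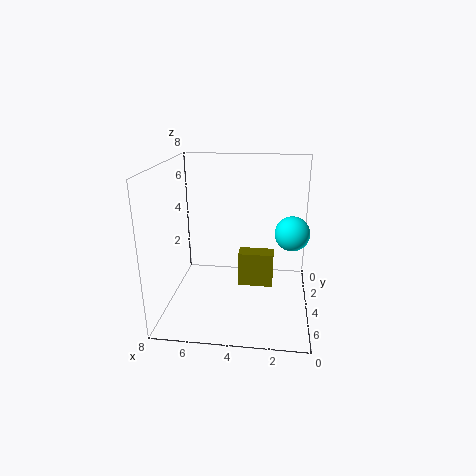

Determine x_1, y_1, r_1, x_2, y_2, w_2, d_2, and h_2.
x_1 = 1; y_1 = 3; r_1 = 1; x_2 = 2; y_2 = 3; w_2 = 2; d_2 = 1; h_2 = 2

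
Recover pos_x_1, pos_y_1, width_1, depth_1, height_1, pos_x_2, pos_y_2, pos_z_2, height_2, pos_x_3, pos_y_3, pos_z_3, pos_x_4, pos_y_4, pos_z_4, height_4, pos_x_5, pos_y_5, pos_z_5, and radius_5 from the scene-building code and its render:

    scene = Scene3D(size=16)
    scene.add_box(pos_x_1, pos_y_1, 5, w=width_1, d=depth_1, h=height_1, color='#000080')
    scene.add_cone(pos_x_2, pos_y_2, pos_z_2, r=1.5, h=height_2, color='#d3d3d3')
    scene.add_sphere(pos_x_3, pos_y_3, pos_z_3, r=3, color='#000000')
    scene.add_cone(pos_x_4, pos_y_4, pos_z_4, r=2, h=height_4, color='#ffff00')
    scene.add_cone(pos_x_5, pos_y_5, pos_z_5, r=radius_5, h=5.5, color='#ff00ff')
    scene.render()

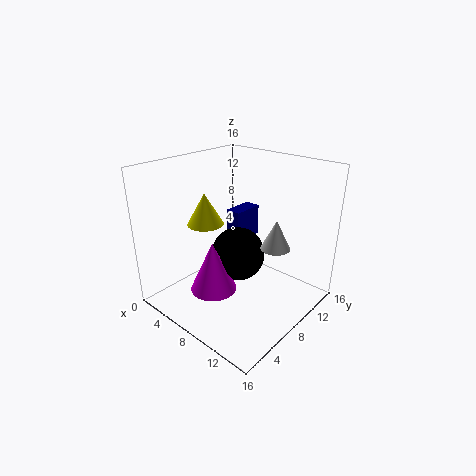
pos_x_1 = 3
pos_y_1 = 11.5
width_1 = 2
depth_1 = 4
height_1 = 4
pos_x_2 = 13
pos_y_2 = 8
pos_z_2 = 8.5
height_2 = 3
pos_x_3 = 8
pos_y_3 = 8
pos_z_3 = 6
pos_x_4 = 5
pos_y_4 = 6
pos_z_4 = 9.5
height_4 = 3.5
pos_x_5 = 7.5
pos_y_5 = 4.5
pos_z_5 = 3
radius_5 = 2.5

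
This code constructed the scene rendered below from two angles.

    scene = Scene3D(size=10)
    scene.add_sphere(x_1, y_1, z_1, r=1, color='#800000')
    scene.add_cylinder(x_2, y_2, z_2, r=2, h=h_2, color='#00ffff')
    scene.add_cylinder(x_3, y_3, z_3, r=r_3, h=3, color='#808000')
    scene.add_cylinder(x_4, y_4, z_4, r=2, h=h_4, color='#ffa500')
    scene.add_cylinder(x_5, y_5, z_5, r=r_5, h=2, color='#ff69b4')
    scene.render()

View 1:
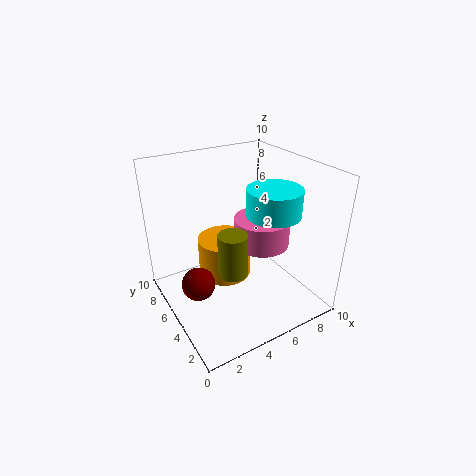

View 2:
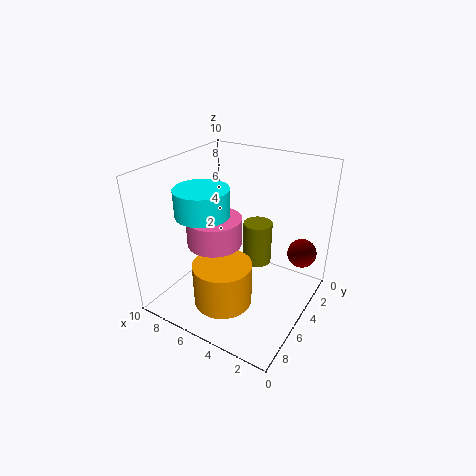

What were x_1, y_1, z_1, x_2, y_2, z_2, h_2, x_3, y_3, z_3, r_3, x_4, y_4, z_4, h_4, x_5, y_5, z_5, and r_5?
x_1 = 1
y_1 = 3
z_1 = 4
x_2 = 8
y_2 = 5
z_2 = 6
h_2 = 2
x_3 = 4
y_3 = 4
z_3 = 3
r_3 = 1
x_4 = 5
y_4 = 7
z_4 = 1
h_4 = 3
x_5 = 7
y_5 = 5
z_5 = 4
r_5 = 2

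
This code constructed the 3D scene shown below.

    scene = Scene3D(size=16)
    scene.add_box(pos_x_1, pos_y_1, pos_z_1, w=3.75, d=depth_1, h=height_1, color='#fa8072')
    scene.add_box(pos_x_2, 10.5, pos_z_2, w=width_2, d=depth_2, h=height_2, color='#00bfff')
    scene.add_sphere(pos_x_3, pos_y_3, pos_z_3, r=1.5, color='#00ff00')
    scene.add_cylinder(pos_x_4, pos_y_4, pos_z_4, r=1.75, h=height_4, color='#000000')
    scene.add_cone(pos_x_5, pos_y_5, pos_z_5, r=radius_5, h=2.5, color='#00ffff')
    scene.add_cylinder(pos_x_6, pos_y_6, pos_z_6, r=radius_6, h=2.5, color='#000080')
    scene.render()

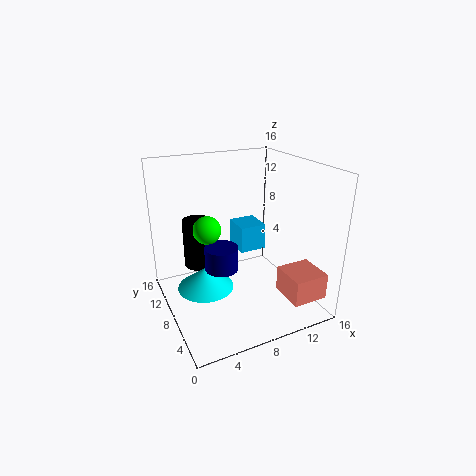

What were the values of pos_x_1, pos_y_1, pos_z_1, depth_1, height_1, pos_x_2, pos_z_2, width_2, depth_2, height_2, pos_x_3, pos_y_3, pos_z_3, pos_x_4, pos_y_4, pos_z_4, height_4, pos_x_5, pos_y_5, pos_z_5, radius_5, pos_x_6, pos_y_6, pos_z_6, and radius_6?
pos_x_1 = 10.75, pos_y_1 = 0.25, pos_z_1 = 3, depth_1 = 3.75, height_1 = 2.75, pos_x_2 = 9.75, pos_z_2 = 4.5, width_2 = 3.25, depth_2 = 3.5, height_2 = 3.25, pos_x_3 = 4.5, pos_y_3 = 8.25, pos_z_3 = 9.5, pos_x_4 = 5, pos_y_4 = 13.25, pos_z_4 = 2.75, height_4 = 6, pos_x_5 = 4.5, pos_y_5 = 9.5, pos_z_5 = 1.75, radius_5 = 3.25, pos_x_6 = 5.25, pos_y_6 = 6.25, pos_z_6 = 5.75, radius_6 = 1.75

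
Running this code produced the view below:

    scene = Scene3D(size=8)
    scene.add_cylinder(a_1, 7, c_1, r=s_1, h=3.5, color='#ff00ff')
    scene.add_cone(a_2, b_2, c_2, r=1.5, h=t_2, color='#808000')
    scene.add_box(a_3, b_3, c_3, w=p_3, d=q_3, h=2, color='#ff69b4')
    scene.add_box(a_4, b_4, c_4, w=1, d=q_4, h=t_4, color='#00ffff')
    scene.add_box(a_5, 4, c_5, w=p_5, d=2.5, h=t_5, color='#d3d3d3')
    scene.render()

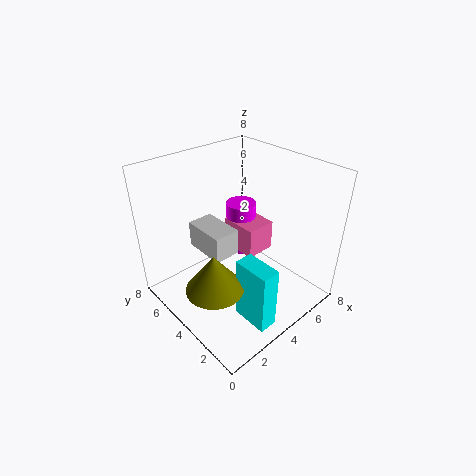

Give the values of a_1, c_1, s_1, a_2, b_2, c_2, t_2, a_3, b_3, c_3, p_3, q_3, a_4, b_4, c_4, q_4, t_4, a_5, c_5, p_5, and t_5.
a_1 = 7
c_1 = 0.5
s_1 = 1
a_2 = 1.5
b_2 = 3
c_2 = 2.5
t_2 = 2
a_3 = 6
b_3 = 5
c_3 = 1
p_3 = 2
q_3 = 2.5
a_4 = 2.5
b_4 = 0.5
c_4 = 0.5
q_4 = 2
t_4 = 3.5
a_5 = 2.5
c_5 = 3
p_5 = 1.5
t_5 = 1.5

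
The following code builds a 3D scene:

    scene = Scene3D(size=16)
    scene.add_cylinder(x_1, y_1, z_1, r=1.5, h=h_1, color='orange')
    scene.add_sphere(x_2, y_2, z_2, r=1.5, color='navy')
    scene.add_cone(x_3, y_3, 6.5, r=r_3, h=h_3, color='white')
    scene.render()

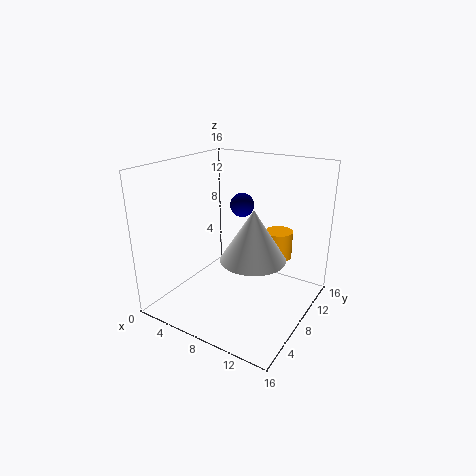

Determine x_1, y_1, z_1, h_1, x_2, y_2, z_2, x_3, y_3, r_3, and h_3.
x_1 = 12, y_1 = 10, z_1 = 6, h_1 = 3, x_2 = 5.5, y_2 = 13, z_2 = 10, x_3 = 10.5, y_3 = 7, r_3 = 3.5, h_3 = 5.5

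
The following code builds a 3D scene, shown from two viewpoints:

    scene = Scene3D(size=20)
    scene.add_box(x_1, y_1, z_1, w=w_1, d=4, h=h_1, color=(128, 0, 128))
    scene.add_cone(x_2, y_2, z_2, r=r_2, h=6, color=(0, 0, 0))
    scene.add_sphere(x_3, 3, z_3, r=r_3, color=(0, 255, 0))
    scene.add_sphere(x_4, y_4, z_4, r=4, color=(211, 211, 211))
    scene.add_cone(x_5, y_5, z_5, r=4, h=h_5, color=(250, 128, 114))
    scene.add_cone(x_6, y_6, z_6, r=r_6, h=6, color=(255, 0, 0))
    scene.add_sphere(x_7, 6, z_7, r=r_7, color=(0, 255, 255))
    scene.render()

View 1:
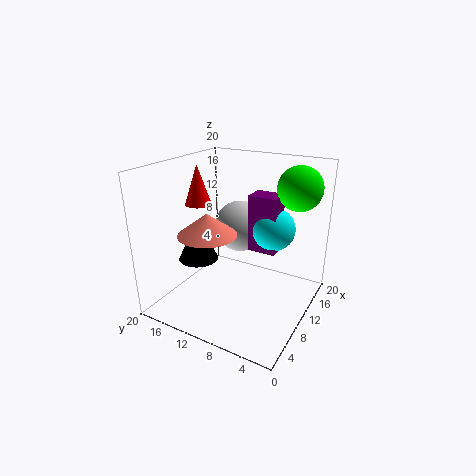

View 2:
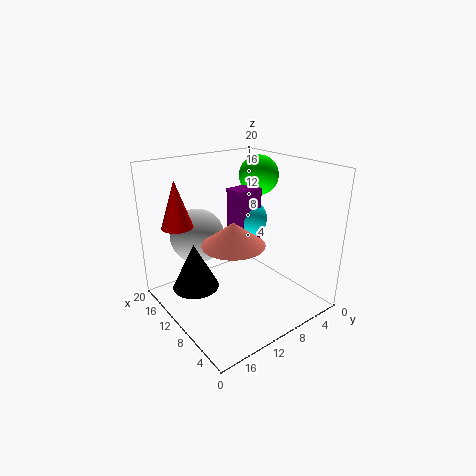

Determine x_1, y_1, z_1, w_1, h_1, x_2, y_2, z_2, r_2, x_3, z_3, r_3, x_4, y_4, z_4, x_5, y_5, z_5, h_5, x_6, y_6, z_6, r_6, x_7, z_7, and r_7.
x_1 = 11, y_1 = 5, z_1 = 8, w_1 = 3, h_1 = 8, x_2 = 10, y_2 = 17, z_2 = 5, r_2 = 3, x_3 = 14, z_3 = 17, r_3 = 3, x_4 = 16, y_4 = 13, z_4 = 9, x_5 = 7, y_5 = 13, z_5 = 11, h_5 = 3, x_6 = 12, y_6 = 18, z_6 = 13, r_6 = 2, x_7 = 13, z_7 = 11, r_7 = 3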